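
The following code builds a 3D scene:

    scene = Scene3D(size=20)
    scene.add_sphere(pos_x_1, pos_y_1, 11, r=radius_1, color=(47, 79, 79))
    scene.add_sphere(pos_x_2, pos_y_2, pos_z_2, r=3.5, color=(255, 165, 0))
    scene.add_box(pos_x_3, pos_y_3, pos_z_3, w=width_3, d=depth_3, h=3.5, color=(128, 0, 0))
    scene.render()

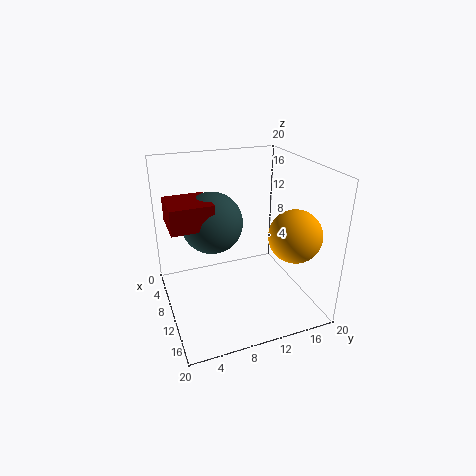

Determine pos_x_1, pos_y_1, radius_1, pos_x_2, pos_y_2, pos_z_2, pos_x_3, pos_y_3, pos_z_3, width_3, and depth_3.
pos_x_1 = 6, pos_y_1 = 7.5, radius_1 = 4.5, pos_x_2 = 15, pos_y_2 = 16, pos_z_2 = 11.5, pos_x_3 = 3.5, pos_y_3 = 1, pos_z_3 = 11.5, width_3 = 6, depth_3 = 6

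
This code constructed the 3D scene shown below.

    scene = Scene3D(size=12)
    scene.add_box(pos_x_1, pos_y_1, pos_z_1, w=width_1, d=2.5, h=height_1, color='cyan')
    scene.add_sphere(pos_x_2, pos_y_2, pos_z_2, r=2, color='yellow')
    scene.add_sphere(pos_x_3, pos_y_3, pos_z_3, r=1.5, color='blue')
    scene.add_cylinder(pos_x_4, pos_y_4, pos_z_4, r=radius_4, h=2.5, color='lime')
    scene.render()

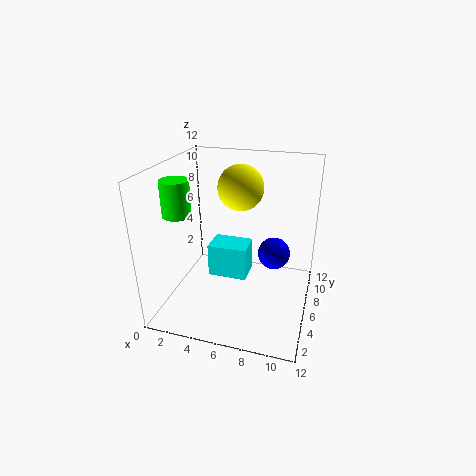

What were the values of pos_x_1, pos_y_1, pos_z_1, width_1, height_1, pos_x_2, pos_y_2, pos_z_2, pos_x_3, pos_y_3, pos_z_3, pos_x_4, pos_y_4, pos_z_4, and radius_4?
pos_x_1 = 3; pos_y_1 = 6.5; pos_z_1 = 1.5; width_1 = 3.5; height_1 = 3; pos_x_2 = 5.5; pos_y_2 = 8.5; pos_z_2 = 9.5; pos_x_3 = 8.5; pos_y_3 = 9.5; pos_z_3 = 3; pos_x_4 = 3; pos_y_4 = 1.5; pos_z_4 = 9.5; radius_4 = 1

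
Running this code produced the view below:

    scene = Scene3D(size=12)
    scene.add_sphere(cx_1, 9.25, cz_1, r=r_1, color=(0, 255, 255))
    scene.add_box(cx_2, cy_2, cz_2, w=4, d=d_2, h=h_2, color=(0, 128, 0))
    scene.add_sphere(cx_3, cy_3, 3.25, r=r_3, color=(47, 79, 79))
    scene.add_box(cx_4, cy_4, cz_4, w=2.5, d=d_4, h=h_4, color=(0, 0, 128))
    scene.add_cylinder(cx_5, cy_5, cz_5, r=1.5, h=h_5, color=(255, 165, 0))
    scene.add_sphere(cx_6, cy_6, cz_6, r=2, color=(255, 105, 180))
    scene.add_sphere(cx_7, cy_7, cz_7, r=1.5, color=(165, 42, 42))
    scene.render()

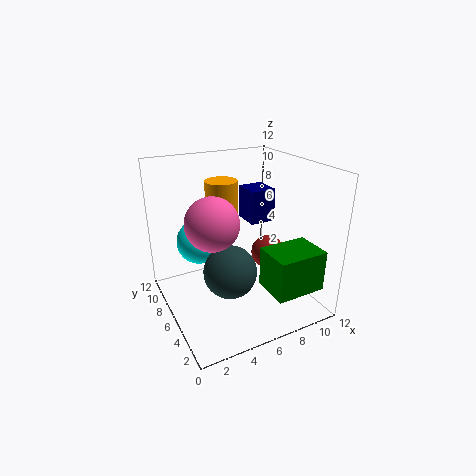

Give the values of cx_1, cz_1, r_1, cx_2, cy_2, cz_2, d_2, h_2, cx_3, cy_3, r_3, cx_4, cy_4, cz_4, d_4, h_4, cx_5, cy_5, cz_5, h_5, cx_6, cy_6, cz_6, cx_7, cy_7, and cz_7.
cx_1 = 3.75; cz_1 = 4.75; r_1 = 2; cx_2 = 6.5; cy_2 = 0.25; cz_2 = 3; d_2 = 3; h_2 = 3.25; cx_3 = 5; cy_3 = 5.5; r_3 = 2.25; cx_4 = 9.25; cy_4 = 9.25; cz_4 = 5.25; d_4 = 2.75; h_4 = 3.25; cx_5 = 6.5; cy_5 = 10.25; cz_5 = 6.75; h_5 = 3; cx_6 = 3; cy_6 = 4.25; cz_6 = 8.5; cx_7 = 9.5; cy_7 = 6.75; cz_7 = 3.5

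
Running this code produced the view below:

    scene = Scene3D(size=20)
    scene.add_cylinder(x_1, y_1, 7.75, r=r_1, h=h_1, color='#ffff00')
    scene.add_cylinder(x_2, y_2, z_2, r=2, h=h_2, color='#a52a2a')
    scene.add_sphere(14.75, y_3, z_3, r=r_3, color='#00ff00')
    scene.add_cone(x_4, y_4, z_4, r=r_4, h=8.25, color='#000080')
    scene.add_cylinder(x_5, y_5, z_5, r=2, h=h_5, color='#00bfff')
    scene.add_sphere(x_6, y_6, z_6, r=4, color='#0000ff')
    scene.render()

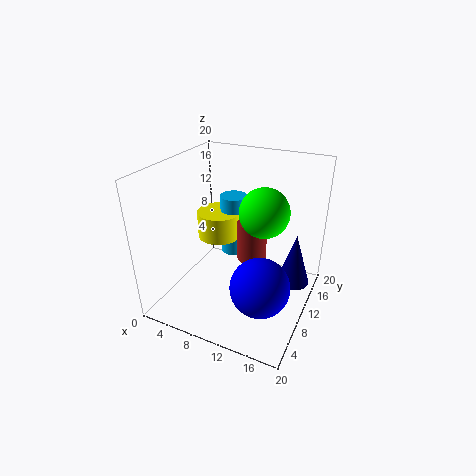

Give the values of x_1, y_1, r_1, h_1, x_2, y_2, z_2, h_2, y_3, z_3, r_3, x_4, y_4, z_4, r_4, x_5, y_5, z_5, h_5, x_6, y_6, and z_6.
x_1 = 5.25; y_1 = 13.25; r_1 = 3.25; h_1 = 4; x_2 = 12; y_2 = 10.25; z_2 = 7.25; h_2 = 5.5; y_3 = 7.25; z_3 = 16; r_3 = 3; x_4 = 16.75; y_4 = 16.25; z_4 = 0.5; r_4 = 2.5; x_5 = 7; y_5 = 14.75; z_5 = 4.75; h_5 = 9.25; x_6 = 14.75; y_6 = 6.75; z_6 = 5.25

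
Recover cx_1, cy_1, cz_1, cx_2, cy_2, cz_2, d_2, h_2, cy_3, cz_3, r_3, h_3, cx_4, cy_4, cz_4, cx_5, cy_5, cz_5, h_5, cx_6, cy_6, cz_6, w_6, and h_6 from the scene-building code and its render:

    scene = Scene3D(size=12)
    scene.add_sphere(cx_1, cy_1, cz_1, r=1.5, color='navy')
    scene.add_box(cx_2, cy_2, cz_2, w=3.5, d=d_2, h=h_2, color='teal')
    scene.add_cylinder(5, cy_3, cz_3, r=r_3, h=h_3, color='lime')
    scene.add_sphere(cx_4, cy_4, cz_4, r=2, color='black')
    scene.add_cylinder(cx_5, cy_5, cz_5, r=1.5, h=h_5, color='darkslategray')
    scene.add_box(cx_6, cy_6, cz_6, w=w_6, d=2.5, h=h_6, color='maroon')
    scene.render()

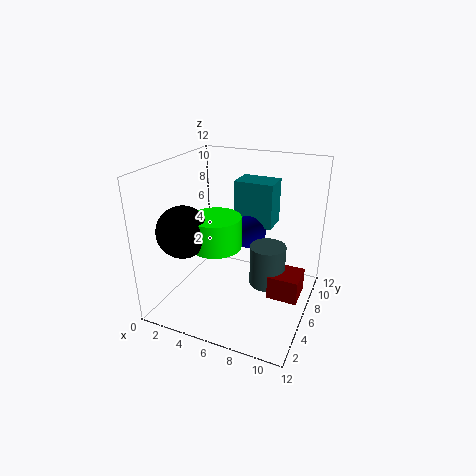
cx_1 = 6
cy_1 = 8.5
cz_1 = 5.5
cx_2 = 4.5
cy_2 = 8.5
cz_2 = 6
d_2 = 2.5
h_2 = 4
cy_3 = 4
cz_3 = 6
r_3 = 2
h_3 = 2.5
cx_4 = 3
cy_4 = 2.5
cz_4 = 7.5
cx_5 = 8.5
cy_5 = 6.5
cz_5 = 2
h_5 = 3.5
cx_6 = 9
cy_6 = 5
cz_6 = 1.5
w_6 = 2.5
h_6 = 2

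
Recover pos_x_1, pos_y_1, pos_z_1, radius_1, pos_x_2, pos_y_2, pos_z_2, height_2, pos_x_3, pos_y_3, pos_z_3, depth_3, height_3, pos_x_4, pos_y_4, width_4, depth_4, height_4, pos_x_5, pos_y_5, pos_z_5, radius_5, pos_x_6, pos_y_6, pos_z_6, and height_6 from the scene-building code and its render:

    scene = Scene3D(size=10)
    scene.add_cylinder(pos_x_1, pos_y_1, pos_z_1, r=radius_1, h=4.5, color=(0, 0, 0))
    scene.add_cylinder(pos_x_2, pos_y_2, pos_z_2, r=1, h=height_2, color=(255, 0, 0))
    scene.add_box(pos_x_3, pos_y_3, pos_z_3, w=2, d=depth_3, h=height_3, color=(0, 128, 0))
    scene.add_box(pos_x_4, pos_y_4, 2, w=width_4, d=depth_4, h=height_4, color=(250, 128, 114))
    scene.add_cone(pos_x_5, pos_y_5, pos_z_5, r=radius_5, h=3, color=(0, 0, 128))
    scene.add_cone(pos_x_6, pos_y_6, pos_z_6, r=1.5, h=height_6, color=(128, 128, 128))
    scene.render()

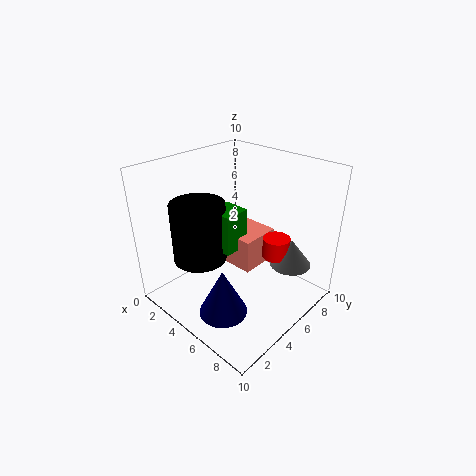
pos_x_1 = 2, pos_y_1 = 4, pos_z_1 = 2.5, radius_1 = 2, pos_x_2 = 6.5, pos_y_2 = 7.5, pos_z_2 = 3, height_2 = 1.5, pos_x_3 = 2.5, pos_y_3 = 4.5, pos_z_3 = 3.5, depth_3 = 2, height_3 = 3, pos_x_4 = 2, pos_y_4 = 5.5, width_4 = 3.5, depth_4 = 3, height_4 = 2.5, pos_x_5 = 7, pos_y_5 = 1.5, pos_z_5 = 2, radius_5 = 1.5, pos_x_6 = 7.5, pos_y_6 = 8, pos_z_6 = 2.5, height_6 = 2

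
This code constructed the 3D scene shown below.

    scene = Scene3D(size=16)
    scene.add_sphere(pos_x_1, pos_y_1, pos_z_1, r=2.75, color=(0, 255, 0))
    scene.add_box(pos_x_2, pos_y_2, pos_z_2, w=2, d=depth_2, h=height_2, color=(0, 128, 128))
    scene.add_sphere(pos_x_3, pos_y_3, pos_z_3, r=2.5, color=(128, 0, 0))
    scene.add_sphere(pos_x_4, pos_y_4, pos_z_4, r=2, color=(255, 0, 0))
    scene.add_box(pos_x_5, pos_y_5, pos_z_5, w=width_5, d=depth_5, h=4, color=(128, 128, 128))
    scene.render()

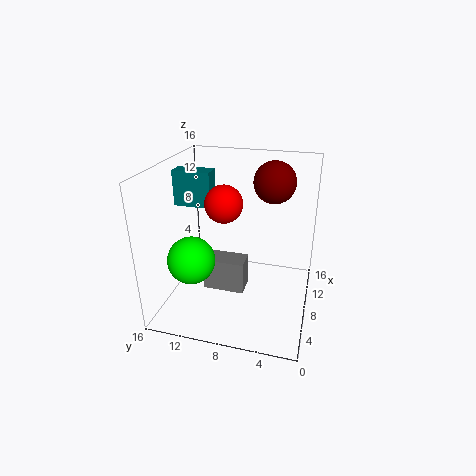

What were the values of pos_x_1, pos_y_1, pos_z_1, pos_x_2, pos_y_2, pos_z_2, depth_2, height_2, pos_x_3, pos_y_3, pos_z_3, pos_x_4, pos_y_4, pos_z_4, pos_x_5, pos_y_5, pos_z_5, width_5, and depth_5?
pos_x_1 = 6.75
pos_y_1 = 13.25
pos_z_1 = 5
pos_x_2 = 8.25
pos_y_2 = 11.25
pos_z_2 = 11
depth_2 = 4.25
height_2 = 4
pos_x_3 = 13.25
pos_y_3 = 5
pos_z_3 = 13
pos_x_4 = 7
pos_y_4 = 9.25
pos_z_4 = 12.25
pos_x_5 = 8.25
pos_y_5 = 7.5
pos_z_5 = 0.25
width_5 = 2.75
depth_5 = 5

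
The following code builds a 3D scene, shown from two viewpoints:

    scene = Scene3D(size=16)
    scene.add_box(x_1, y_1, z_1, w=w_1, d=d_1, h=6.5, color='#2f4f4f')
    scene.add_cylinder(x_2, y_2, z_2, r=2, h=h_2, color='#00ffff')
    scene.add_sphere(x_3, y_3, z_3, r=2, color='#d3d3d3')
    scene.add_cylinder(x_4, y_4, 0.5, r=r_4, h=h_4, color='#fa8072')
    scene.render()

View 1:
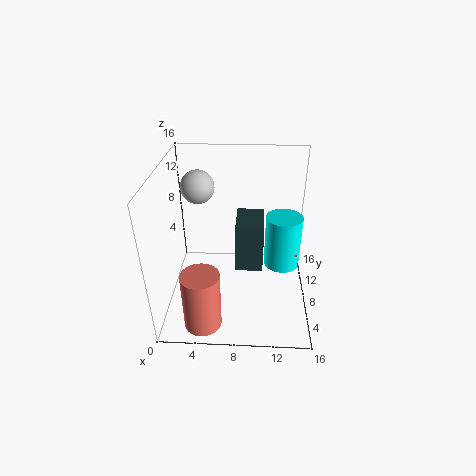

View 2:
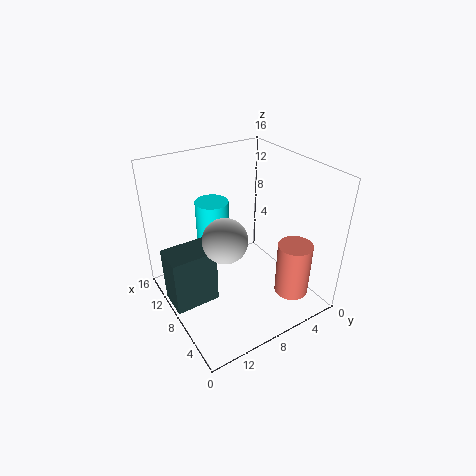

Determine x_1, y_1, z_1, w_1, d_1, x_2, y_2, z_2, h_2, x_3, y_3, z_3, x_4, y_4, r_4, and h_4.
x_1 = 7.5
y_1 = 11
z_1 = 1
w_1 = 3.5
d_1 = 5
x_2 = 13
y_2 = 8.5
z_2 = 4.5
h_2 = 6
x_3 = 3
y_3 = 12.5
z_3 = 12
x_4 = 4.5
y_4 = 2.5
r_4 = 2
h_4 = 6.5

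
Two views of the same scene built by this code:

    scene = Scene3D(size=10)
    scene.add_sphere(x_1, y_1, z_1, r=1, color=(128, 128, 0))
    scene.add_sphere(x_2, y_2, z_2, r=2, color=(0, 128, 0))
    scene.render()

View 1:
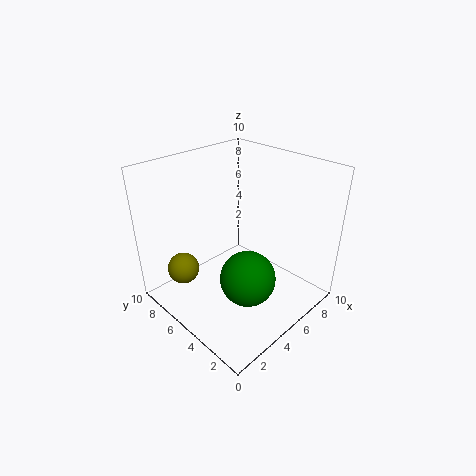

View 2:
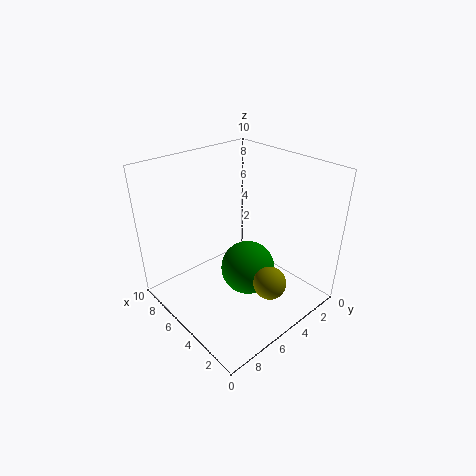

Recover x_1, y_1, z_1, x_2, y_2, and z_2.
x_1 = 1; y_1 = 6; z_1 = 4; x_2 = 5; y_2 = 4; z_2 = 2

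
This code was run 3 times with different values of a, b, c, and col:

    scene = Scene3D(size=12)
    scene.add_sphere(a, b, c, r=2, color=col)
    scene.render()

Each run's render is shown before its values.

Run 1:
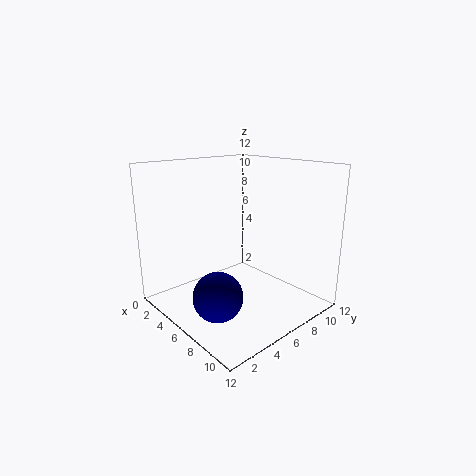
a = 7
b = 3
c = 2
col = 'navy'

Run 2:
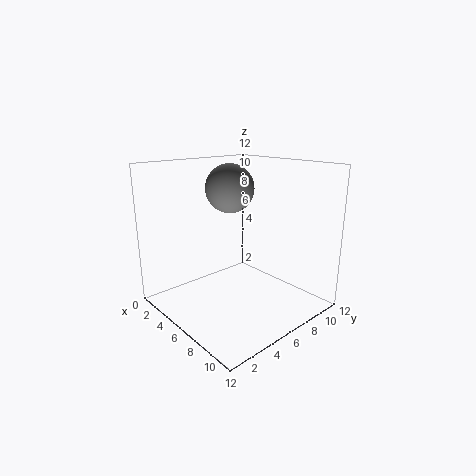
a = 5
b = 6
c = 10
col = 'gray'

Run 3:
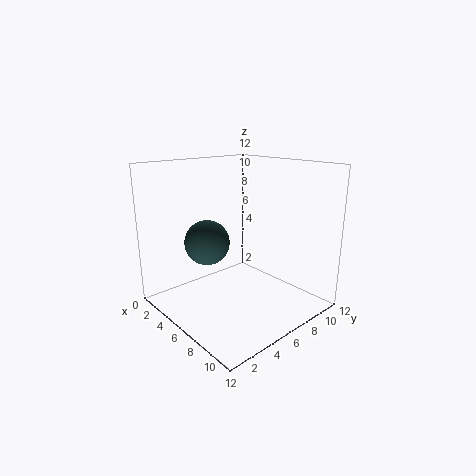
a = 3
b = 5
c = 5
col = 'darkslategray'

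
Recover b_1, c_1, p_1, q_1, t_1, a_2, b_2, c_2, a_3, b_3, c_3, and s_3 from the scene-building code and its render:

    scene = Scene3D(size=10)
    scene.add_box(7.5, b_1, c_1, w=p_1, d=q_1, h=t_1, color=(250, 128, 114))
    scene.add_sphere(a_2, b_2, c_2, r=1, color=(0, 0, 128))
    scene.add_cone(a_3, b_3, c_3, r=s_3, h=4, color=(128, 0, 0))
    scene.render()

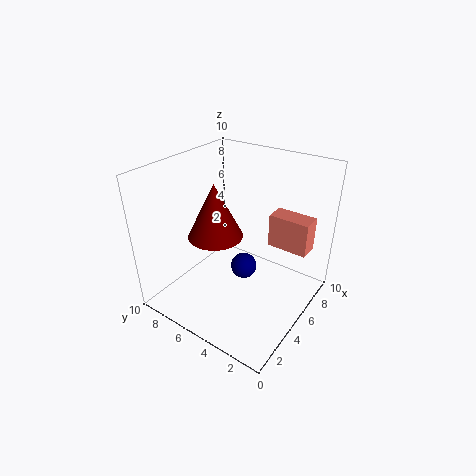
b_1 = 1
c_1 = 3.5
p_1 = 1.5
q_1 = 3
t_1 = 2.5
a_2 = 6.5
b_2 = 5.5
c_2 = 1.5
a_3 = 5
b_3 = 7
c_3 = 4.5
s_3 = 2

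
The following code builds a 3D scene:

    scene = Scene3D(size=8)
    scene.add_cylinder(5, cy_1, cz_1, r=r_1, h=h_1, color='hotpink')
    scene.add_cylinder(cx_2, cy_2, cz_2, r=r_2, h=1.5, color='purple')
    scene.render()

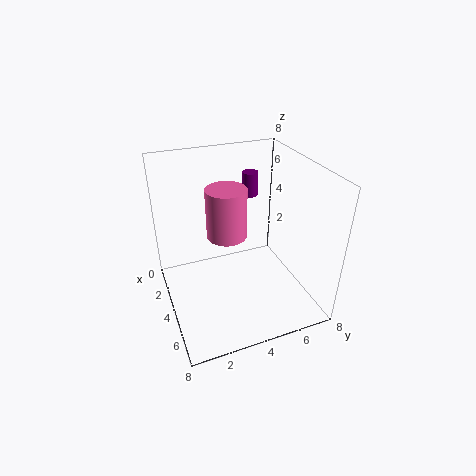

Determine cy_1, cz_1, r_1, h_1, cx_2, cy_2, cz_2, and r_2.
cy_1 = 3; cz_1 = 5; r_1 = 1; h_1 = 2.5; cx_2 = 1; cy_2 = 6; cz_2 = 5; r_2 = 0.5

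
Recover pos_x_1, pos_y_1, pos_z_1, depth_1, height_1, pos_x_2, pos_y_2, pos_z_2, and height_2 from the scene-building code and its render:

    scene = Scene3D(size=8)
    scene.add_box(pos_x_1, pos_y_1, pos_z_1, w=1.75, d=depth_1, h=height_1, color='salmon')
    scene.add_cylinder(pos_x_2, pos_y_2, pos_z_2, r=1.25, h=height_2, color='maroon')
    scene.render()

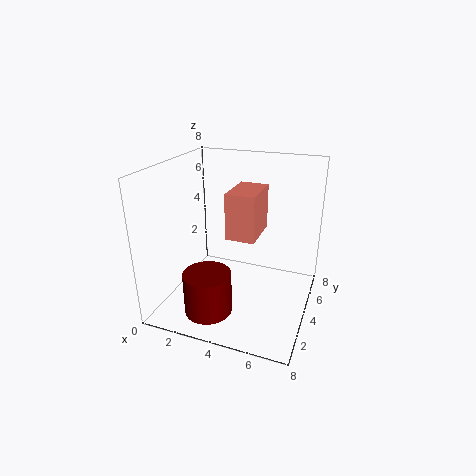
pos_x_1 = 3; pos_y_1 = 4.5; pos_z_1 = 3.5; depth_1 = 2.75; height_1 = 2.75; pos_x_2 = 3.25; pos_y_2 = 1.5; pos_z_2 = 0.75; height_2 = 2.25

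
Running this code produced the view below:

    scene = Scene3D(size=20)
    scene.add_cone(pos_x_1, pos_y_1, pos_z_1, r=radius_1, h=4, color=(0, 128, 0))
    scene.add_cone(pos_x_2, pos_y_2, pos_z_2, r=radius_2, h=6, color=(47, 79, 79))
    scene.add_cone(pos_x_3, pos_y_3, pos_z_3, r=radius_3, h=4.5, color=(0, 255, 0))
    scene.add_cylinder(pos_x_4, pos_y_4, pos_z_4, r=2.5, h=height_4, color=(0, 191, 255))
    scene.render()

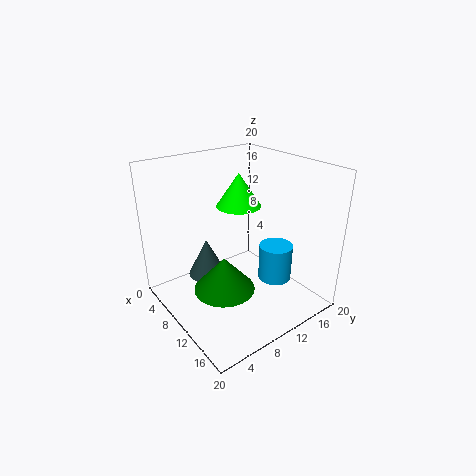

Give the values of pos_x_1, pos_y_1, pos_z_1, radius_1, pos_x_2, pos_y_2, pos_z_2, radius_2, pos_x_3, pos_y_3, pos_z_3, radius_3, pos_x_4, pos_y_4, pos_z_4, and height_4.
pos_x_1 = 16; pos_y_1 = 3.5; pos_z_1 = 8; radius_1 = 3.5; pos_x_2 = 3; pos_y_2 = 9; pos_z_2 = 1; radius_2 = 3; pos_x_3 = 9.5; pos_y_3 = 10.5; pos_z_3 = 14.5; radius_3 = 3; pos_x_4 = 11.5; pos_y_4 = 16; pos_z_4 = 2; height_4 = 5.5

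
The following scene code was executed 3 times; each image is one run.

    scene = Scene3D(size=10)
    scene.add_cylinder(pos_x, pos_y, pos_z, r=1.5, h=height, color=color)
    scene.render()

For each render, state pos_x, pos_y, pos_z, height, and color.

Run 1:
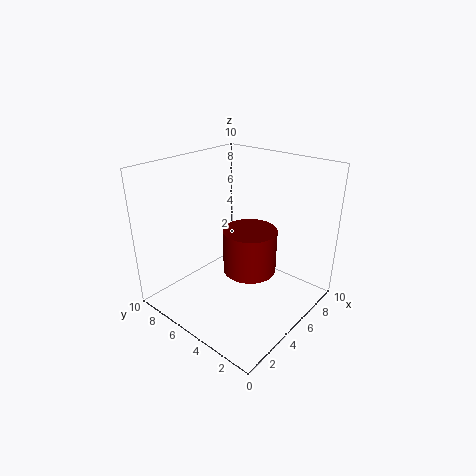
pos_x = 2.5; pos_y = 2; pos_z = 5; height = 2.5; color = 'maroon'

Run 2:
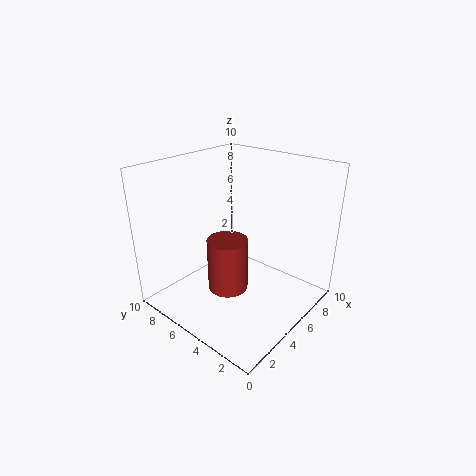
pos_x = 5; pos_y = 6; pos_z = 0.5; height = 4; color = 'brown'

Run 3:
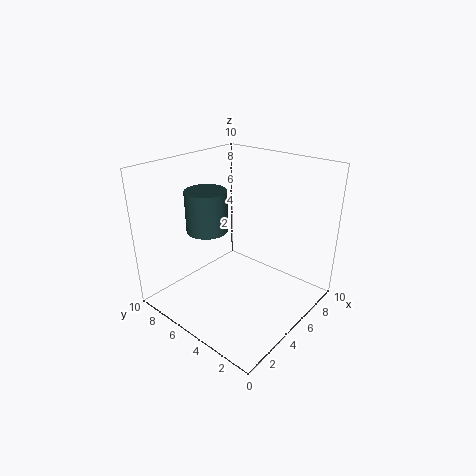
pos_x = 4.5; pos_y = 7.5; pos_z = 5; height = 3; color = 'darkslategray'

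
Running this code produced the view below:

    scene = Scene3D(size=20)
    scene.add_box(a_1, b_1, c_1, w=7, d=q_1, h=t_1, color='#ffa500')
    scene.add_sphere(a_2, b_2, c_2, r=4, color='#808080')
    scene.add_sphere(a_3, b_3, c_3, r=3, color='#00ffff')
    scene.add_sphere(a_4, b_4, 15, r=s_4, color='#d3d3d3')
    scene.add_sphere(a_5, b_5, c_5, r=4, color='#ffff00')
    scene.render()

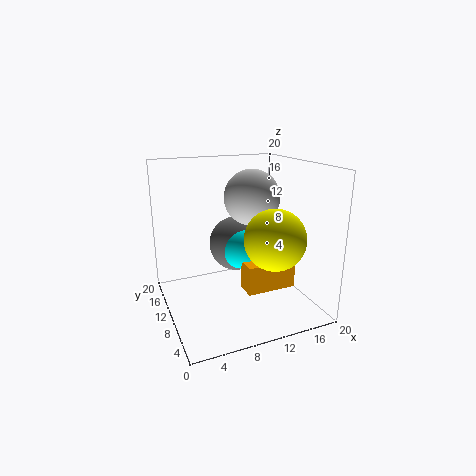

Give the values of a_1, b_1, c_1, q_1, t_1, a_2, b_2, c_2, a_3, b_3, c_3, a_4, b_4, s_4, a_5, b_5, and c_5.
a_1 = 10; b_1 = 6; c_1 = 3; q_1 = 3; t_1 = 4; a_2 = 11; b_2 = 13; c_2 = 8; a_3 = 11; b_3 = 11; c_3 = 8; a_4 = 13; b_4 = 12; s_4 = 4; a_5 = 13; b_5 = 5; c_5 = 11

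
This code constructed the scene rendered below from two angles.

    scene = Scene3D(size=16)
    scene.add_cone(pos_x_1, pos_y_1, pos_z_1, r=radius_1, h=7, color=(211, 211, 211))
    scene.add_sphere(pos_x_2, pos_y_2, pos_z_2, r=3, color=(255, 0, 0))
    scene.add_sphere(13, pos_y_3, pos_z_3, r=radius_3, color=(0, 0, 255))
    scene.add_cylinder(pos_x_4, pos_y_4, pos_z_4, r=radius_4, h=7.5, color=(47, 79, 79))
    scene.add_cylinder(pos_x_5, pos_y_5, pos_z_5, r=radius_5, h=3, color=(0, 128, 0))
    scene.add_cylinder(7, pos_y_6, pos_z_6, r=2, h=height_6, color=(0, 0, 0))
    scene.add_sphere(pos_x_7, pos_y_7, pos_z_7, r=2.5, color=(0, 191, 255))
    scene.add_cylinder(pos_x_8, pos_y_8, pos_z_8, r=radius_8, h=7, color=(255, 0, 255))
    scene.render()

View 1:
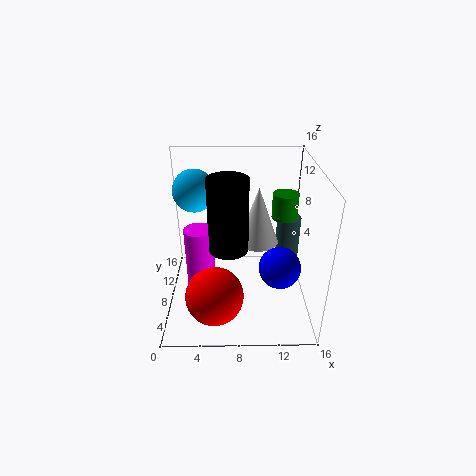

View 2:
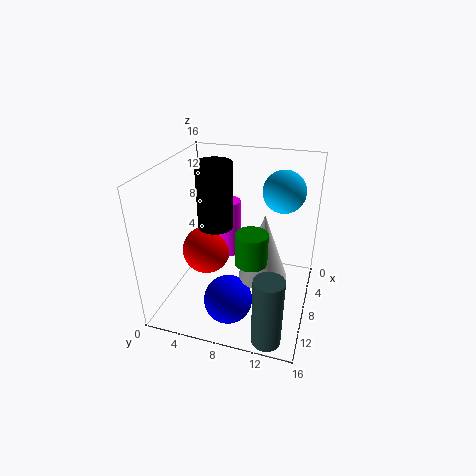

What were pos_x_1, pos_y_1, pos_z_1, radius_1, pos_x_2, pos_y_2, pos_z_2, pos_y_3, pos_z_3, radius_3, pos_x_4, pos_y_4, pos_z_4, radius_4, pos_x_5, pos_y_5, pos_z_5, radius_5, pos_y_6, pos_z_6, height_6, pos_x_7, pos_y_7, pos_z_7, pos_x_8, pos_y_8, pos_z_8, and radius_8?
pos_x_1 = 10.5, pos_y_1 = 11.5, pos_z_1 = 5.5, radius_1 = 2.5, pos_x_2 = 5.5, pos_y_2 = 3, pos_z_2 = 4, pos_y_3 = 8.5, pos_z_3 = 3.5, radius_3 = 2.5, pos_x_4 = 14.5, pos_y_4 = 13, pos_z_4 = 0.5, radius_4 = 1.5, pos_x_5 = 13.5, pos_y_5 = 11, pos_z_5 = 9, radius_5 = 1.5, pos_y_6 = 5, pos_z_6 = 8.5, height_6 = 7.5, pos_x_7 = 3, pos_y_7 = 12, pos_z_7 = 12, pos_x_8 = 4, pos_y_8 = 5.5, pos_z_8 = 3.5, radius_8 = 1.5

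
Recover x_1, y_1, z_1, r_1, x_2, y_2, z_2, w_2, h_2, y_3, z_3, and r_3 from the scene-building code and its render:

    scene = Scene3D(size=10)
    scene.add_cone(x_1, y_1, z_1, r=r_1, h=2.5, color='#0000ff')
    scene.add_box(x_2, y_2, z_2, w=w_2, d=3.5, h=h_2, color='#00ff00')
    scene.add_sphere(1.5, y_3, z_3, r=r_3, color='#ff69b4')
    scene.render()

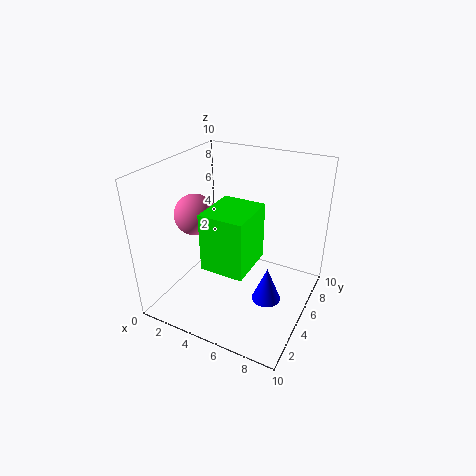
x_1 = 7.5; y_1 = 4.5; z_1 = 1; r_1 = 1; x_2 = 3.5; y_2 = 2.5; z_2 = 3.5; w_2 = 3; h_2 = 4; y_3 = 5; z_3 = 6; r_3 = 1.5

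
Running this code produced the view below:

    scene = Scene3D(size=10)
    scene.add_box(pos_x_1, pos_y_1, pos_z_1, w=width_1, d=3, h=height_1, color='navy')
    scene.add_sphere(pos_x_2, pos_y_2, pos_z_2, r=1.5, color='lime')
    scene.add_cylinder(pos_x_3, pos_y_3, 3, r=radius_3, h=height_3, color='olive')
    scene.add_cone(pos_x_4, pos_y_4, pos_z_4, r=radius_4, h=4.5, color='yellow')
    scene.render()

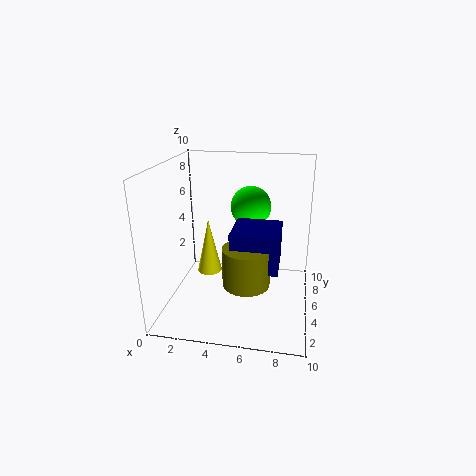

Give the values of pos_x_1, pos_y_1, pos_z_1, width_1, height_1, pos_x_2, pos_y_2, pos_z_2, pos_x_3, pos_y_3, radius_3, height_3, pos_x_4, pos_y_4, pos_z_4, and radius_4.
pos_x_1 = 5, pos_y_1 = 2, pos_z_1 = 4, width_1 = 3, height_1 = 2.5, pos_x_2 = 5.5, pos_y_2 = 7.5, pos_z_2 = 6.5, pos_x_3 = 6, pos_y_3 = 2.5, radius_3 = 1.5, height_3 = 2.5, pos_x_4 = 2, pos_y_4 = 8, pos_z_4 = 0.5, radius_4 = 1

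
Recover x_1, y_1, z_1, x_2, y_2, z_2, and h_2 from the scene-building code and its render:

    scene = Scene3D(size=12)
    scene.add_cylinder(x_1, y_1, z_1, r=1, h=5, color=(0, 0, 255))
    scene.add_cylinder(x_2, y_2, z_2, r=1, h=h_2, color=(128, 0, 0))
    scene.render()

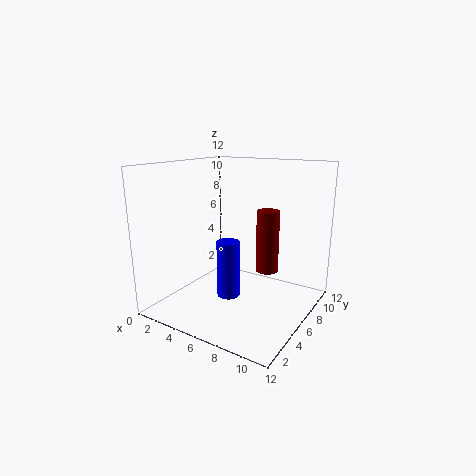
x_1 = 5
y_1 = 6
z_1 = 0.5
x_2 = 7.5
y_2 = 8.5
z_2 = 2.5
h_2 = 5.5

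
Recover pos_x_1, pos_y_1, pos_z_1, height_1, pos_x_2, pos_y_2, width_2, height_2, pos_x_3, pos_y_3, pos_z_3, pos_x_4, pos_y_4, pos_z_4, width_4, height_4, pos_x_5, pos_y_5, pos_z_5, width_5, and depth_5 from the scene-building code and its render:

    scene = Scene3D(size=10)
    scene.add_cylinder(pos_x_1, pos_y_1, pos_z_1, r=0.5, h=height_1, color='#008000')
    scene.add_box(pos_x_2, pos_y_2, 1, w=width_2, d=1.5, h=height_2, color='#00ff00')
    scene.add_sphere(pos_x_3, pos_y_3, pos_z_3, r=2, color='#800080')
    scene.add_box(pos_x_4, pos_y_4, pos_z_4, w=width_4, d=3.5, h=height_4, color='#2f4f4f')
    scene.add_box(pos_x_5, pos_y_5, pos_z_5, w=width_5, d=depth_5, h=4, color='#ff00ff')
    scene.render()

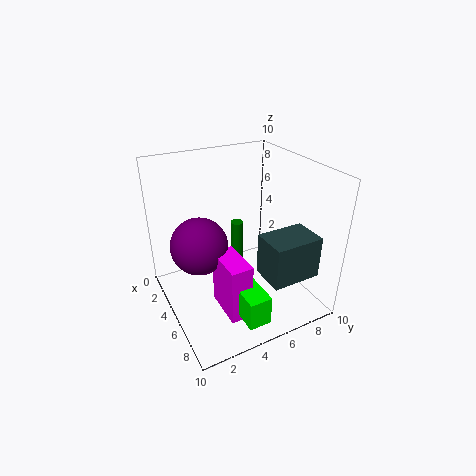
pos_x_1 = 2, pos_y_1 = 6.5, pos_z_1 = 0.5, height_1 = 4, pos_x_2 = 7, pos_y_2 = 3.5, width_2 = 2.5, height_2 = 2, pos_x_3 = 4, pos_y_3 = 2.5, pos_z_3 = 4.5, pos_x_4 = 6, pos_y_4 = 6, pos_z_4 = 2.5, width_4 = 2.5, height_4 = 3, pos_x_5 = 5, pos_y_5 = 3, pos_z_5 = 0.5, width_5 = 3, depth_5 = 1.5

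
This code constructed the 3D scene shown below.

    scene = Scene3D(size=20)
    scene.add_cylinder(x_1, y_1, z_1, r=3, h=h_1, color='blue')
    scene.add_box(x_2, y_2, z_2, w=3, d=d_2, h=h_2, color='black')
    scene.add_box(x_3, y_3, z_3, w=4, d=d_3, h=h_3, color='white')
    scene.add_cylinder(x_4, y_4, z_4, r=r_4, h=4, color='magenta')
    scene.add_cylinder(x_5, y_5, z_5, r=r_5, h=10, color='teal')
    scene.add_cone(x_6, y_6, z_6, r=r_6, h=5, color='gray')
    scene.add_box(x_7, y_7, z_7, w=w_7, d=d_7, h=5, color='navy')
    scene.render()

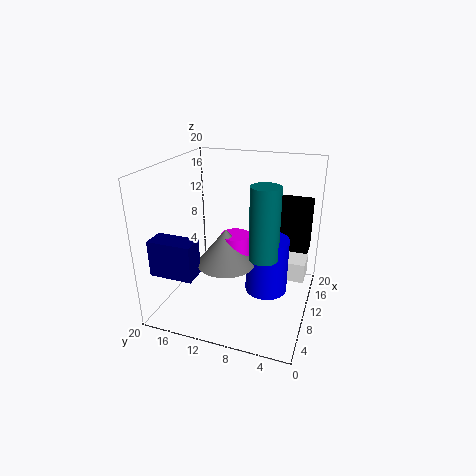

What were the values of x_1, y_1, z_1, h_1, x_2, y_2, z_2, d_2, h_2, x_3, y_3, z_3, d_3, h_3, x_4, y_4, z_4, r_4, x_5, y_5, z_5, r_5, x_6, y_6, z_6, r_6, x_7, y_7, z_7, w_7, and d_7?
x_1 = 11; y_1 = 6; z_1 = 2; h_1 = 8; x_2 = 16; y_2 = 1; z_2 = 6; d_2 = 5; h_2 = 8; x_3 = 14; y_3 = 1; z_3 = 2; d_3 = 6; h_3 = 3; x_4 = 9; y_4 = 10; z_4 = 7; r_4 = 2; x_5 = 9; y_5 = 6; z_5 = 8; r_5 = 2; x_6 = 8; y_6 = 11; z_6 = 7; r_6 = 4; x_7 = 3; y_7 = 14; z_7 = 6; w_7 = 3; d_7 = 6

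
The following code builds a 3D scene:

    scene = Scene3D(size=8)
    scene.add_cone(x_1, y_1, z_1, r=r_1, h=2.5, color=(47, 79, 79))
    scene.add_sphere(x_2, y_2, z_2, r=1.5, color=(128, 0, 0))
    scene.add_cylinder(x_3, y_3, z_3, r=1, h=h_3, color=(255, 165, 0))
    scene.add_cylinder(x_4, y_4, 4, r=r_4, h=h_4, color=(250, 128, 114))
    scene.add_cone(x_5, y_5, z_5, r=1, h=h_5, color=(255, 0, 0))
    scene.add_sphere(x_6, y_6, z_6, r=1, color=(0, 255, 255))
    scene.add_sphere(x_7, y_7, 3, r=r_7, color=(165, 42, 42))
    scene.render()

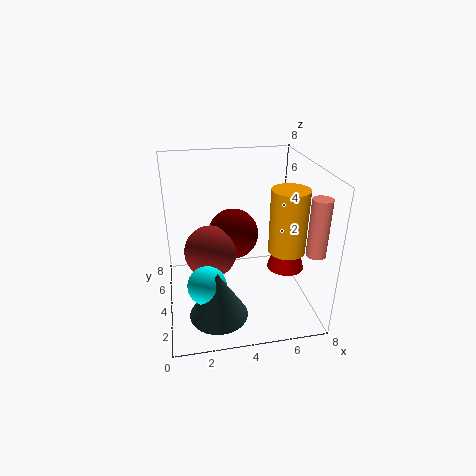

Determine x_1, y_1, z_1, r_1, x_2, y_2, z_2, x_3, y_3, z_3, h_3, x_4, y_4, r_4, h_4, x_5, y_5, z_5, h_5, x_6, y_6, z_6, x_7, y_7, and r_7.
x_1 = 2.5; y_1 = 1.5; z_1 = 1; r_1 = 1.5; x_2 = 4; y_2 = 5.5; z_2 = 3.5; x_3 = 6.5; y_3 = 3; z_3 = 3.5; h_3 = 3.5; x_4 = 7.5; y_4 = 1.5; r_4 = 0.5; h_4 = 3; x_5 = 6.5; y_5 = 3; z_5 = 2.5; h_5 = 3.5; x_6 = 2; y_6 = 2; z_6 = 2.5; x_7 = 2.5; y_7 = 4.5; r_7 = 1.5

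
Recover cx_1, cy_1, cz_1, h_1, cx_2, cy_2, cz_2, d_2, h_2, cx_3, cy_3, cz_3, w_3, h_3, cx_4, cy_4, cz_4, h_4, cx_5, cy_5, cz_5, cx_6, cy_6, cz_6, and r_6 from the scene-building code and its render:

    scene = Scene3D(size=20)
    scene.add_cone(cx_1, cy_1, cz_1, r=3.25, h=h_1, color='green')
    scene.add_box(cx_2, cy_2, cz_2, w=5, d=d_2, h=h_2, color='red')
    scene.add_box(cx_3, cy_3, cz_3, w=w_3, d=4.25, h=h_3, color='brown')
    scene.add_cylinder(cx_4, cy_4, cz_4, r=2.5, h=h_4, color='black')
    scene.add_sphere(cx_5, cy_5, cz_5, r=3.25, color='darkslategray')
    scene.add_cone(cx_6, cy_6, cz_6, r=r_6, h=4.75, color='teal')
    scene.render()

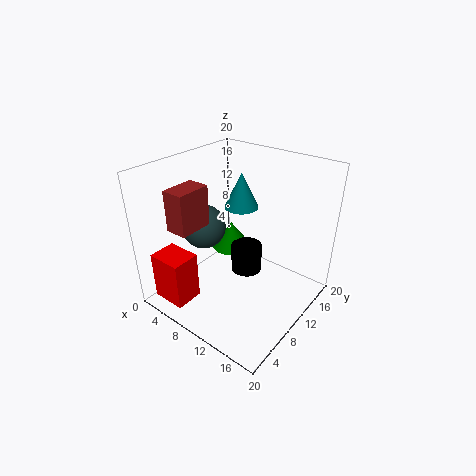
cx_1 = 3.5
cy_1 = 16.5
cz_1 = 3
h_1 = 4.5
cx_2 = 1.25
cy_2 = 1.5
cz_2 = 1
d_2 = 4
h_2 = 7
cx_3 = 6.75
cy_3 = 0.75
cz_3 = 14.25
w_3 = 2.75
h_3 = 5
cx_4 = 7.5
cy_4 = 15.5
cz_4 = 0.5
h_4 = 4.5
cx_5 = 3.75
cy_5 = 9.75
cz_5 = 9.75
cx_6 = 10
cy_6 = 10.75
cz_6 = 14.5
r_6 = 2.25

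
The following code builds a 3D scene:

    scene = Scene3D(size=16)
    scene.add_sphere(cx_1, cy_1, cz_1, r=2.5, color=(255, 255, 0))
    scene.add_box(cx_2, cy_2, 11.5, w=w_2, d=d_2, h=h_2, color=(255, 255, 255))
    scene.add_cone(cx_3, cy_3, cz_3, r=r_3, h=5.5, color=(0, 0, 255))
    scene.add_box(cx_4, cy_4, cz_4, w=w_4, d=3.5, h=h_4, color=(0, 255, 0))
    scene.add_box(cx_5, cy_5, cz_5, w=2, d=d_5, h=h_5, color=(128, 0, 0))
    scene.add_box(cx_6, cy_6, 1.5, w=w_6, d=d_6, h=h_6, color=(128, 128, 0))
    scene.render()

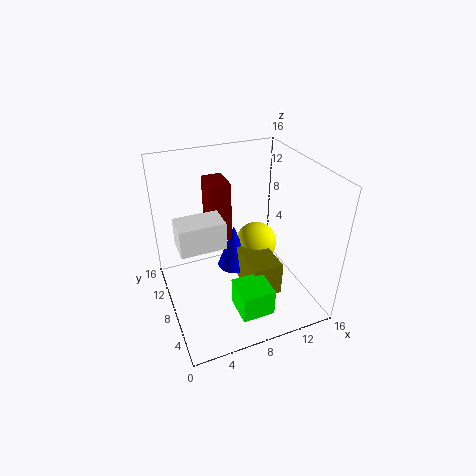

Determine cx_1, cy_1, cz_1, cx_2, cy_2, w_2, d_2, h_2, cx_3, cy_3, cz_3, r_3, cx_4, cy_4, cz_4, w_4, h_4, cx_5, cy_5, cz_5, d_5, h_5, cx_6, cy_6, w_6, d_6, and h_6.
cx_1 = 11.5, cy_1 = 10.5, cz_1 = 5, cx_2 = 0.5, cy_2 = 2, w_2 = 4, d_2 = 2.5, h_2 = 2.5, cx_3 = 8.5, cy_3 = 10.5, cz_3 = 2.5, r_3 = 2, cx_4 = 6, cy_4 = 1.5, cz_4 = 2, w_4 = 3.5, h_4 = 3, cx_5 = 4.5, cy_5 = 6, cz_5 = 9.5, d_5 = 3, h_5 = 6, cx_6 = 8.5, cy_6 = 4.5, w_6 = 3.5, d_6 = 5.5, h_6 = 4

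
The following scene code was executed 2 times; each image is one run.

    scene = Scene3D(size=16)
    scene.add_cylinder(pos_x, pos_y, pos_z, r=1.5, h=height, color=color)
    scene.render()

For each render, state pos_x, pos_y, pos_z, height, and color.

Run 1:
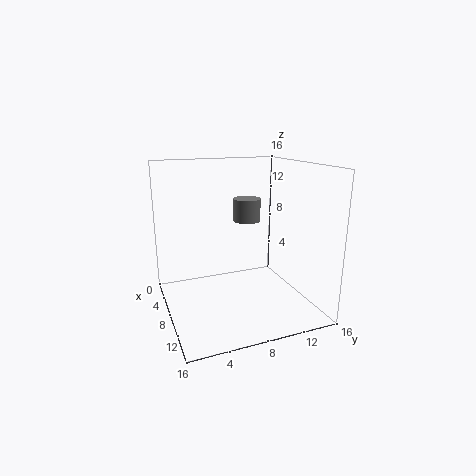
pos_x = 7.5; pos_y = 9.25; pos_z = 9.75; height = 2.5; color = 'gray'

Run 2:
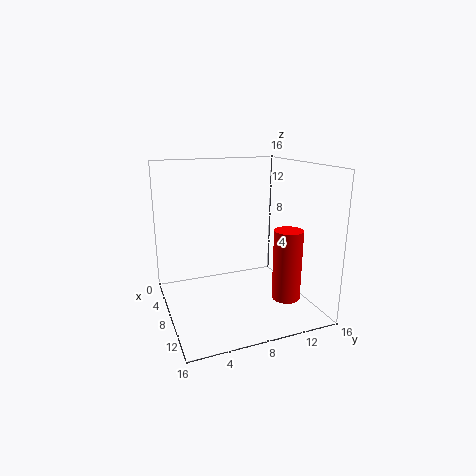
pos_x = 12.5; pos_y = 11.75; pos_z = 2.25; height = 7.5; color = 'red'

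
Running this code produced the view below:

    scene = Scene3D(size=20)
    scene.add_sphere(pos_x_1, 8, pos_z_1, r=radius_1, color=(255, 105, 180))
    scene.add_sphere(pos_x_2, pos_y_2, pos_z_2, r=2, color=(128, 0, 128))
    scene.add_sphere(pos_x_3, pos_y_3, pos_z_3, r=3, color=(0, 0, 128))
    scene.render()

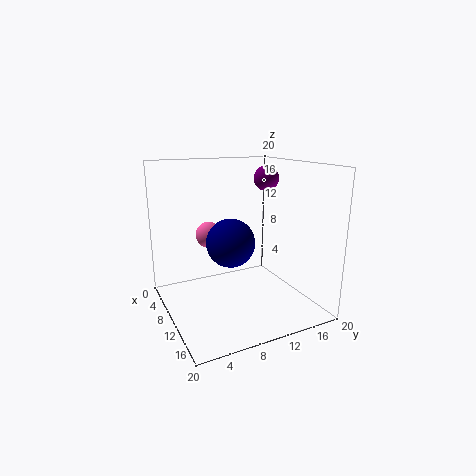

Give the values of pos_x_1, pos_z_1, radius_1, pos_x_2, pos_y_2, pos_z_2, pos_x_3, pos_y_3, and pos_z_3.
pos_x_1 = 4
pos_z_1 = 9
radius_1 = 2
pos_x_2 = 4
pos_y_2 = 18
pos_z_2 = 17
pos_x_3 = 14
pos_y_3 = 7
pos_z_3 = 11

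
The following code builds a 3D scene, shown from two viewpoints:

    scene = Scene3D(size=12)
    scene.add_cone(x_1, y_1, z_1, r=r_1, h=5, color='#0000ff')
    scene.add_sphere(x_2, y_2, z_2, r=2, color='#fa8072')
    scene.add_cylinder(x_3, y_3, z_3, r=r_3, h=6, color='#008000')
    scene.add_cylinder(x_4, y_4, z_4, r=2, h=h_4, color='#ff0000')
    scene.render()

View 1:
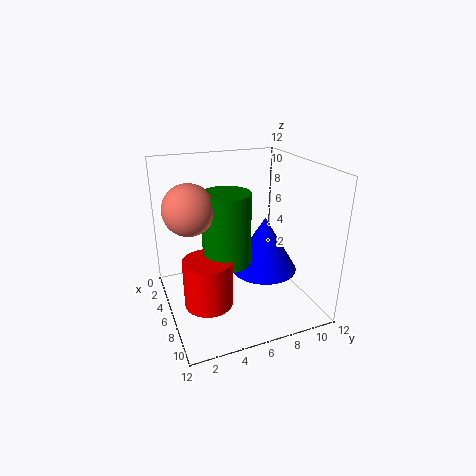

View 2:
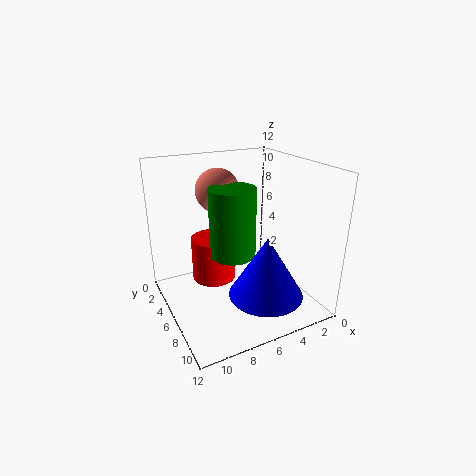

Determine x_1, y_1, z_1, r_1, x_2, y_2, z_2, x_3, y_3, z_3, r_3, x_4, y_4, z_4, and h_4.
x_1 = 5; y_1 = 9; z_1 = 2; r_1 = 3; x_2 = 6; y_2 = 2; z_2 = 9; x_3 = 6; y_3 = 5; z_3 = 4; r_3 = 2; x_4 = 7; y_4 = 3; z_4 = 1; h_4 = 4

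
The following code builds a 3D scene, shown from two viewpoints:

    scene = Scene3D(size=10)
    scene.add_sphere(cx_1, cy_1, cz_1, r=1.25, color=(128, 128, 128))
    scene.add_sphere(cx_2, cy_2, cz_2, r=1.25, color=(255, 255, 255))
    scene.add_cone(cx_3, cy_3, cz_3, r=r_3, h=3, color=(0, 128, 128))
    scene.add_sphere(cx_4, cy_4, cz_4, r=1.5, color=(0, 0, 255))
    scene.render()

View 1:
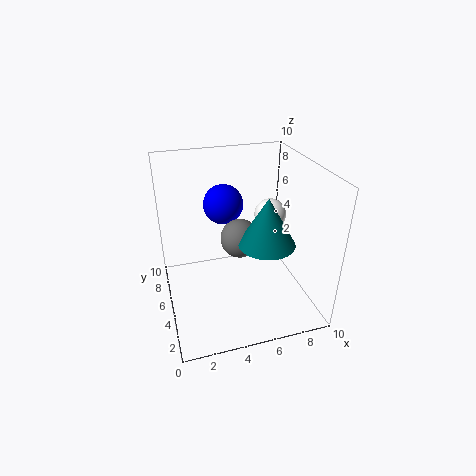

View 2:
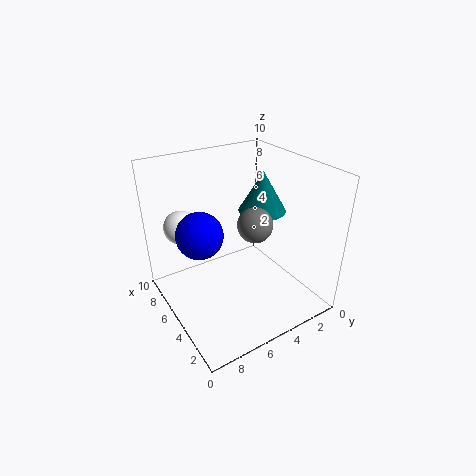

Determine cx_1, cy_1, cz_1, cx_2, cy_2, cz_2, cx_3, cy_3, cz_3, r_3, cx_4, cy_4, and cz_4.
cx_1 = 4.75, cy_1 = 3.75, cz_1 = 5.75, cx_2 = 8.5, cy_2 = 7.75, cz_2 = 5, cx_3 = 6, cy_3 = 2.25, cz_3 = 6, r_3 = 1.75, cx_4 = 4.75, cy_4 = 8, cz_4 = 6.25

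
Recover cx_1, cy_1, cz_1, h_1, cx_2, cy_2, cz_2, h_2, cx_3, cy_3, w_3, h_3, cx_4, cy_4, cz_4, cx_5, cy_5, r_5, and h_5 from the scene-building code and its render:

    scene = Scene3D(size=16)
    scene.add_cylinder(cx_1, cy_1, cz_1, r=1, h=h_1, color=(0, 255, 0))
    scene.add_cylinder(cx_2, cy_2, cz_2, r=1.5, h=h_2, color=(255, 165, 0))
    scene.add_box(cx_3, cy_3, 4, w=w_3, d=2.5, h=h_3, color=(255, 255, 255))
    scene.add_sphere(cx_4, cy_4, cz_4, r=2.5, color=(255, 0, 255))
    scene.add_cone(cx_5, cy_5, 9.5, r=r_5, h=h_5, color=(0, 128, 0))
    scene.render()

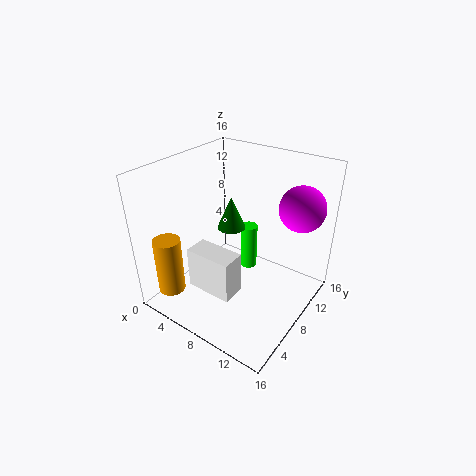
cx_1 = 7.5, cy_1 = 11, cz_1 = 2.5, h_1 = 5.5, cx_2 = 2.5, cy_2 = 2.5, cz_2 = 2, h_2 = 6.5, cx_3 = 5.5, cy_3 = 2.5, w_3 = 5, h_3 = 4.5, cx_4 = 13.5, cy_4 = 12, cz_4 = 11.5, cx_5 = 7.5, cy_5 = 7.5, r_5 = 1.5, h_5 = 3.5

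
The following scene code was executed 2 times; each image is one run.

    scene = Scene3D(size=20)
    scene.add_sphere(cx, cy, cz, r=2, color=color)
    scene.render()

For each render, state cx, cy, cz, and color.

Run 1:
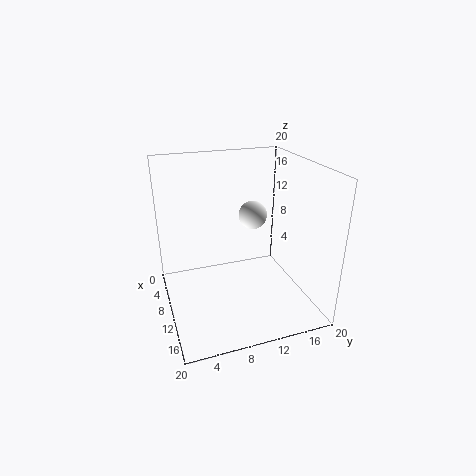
cx = 8.5
cy = 12.75
cz = 12.5
color = 'white'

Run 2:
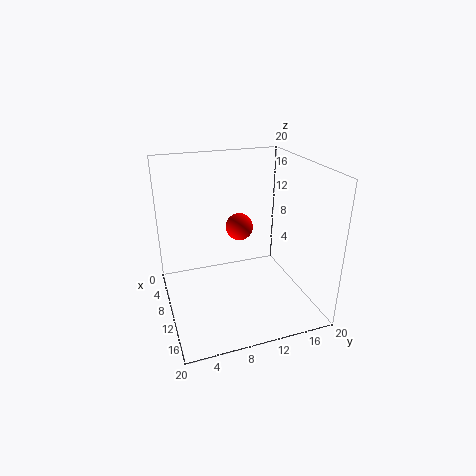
cx = 7
cy = 11.25
cz = 10.25
color = 'red'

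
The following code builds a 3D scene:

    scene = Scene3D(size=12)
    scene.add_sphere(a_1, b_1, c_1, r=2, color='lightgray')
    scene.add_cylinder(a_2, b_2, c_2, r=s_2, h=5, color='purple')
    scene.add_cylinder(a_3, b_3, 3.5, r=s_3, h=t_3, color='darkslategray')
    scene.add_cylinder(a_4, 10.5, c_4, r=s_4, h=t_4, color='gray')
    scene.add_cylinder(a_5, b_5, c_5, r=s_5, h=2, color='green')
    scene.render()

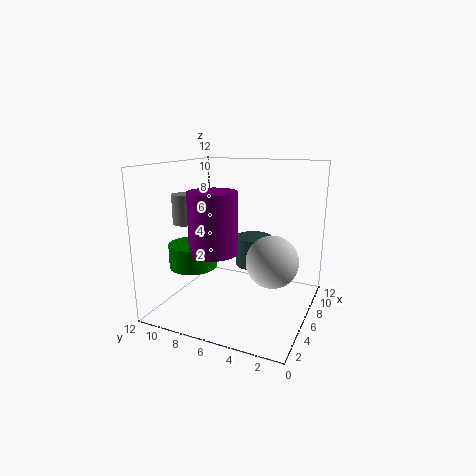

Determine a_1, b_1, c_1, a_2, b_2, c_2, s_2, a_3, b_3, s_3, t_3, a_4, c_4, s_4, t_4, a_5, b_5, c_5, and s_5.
a_1 = 4.5; b_1 = 2.5; c_1 = 5; a_2 = 4.5; b_2 = 7.5; c_2 = 5; s_2 = 2; a_3 = 7; b_3 = 5; s_3 = 1.5; t_3 = 2.5; a_4 = 5; c_4 = 7; s_4 = 1; t_4 = 2.5; a_5 = 4.5; b_5 = 9.5; c_5 = 3.5; s_5 = 2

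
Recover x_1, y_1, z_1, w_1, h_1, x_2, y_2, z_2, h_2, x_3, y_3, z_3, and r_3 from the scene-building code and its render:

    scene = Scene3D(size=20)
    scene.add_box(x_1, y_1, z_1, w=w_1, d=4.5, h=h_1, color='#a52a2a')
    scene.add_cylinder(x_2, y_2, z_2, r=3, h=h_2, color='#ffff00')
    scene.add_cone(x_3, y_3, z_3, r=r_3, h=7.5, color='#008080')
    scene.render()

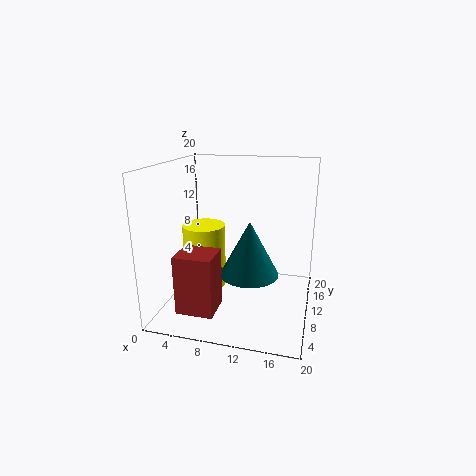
x_1 = 3.5
y_1 = 2.5
z_1 = 1.5
w_1 = 5
h_1 = 8
x_2 = 5
y_2 = 10
z_2 = 2.5
h_2 = 9
x_3 = 12
y_3 = 8.5
z_3 = 5.5
r_3 = 4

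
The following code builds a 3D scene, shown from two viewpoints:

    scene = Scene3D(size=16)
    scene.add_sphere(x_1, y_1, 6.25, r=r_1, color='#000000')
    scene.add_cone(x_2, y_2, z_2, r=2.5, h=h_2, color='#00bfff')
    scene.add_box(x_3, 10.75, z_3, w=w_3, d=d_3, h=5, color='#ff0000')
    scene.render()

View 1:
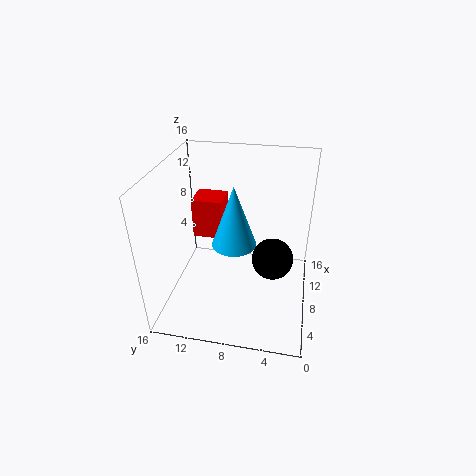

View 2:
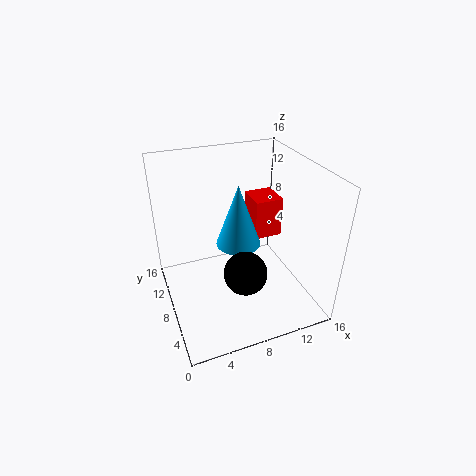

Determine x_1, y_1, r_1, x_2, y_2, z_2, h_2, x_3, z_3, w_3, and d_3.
x_1 = 7.25, y_1 = 4, r_1 = 2.25, x_2 = 8.25, y_2 = 8.5, z_2 = 7, h_2 = 7, x_3 = 11.5, z_3 = 5.25, w_3 = 3.5, d_3 = 3.75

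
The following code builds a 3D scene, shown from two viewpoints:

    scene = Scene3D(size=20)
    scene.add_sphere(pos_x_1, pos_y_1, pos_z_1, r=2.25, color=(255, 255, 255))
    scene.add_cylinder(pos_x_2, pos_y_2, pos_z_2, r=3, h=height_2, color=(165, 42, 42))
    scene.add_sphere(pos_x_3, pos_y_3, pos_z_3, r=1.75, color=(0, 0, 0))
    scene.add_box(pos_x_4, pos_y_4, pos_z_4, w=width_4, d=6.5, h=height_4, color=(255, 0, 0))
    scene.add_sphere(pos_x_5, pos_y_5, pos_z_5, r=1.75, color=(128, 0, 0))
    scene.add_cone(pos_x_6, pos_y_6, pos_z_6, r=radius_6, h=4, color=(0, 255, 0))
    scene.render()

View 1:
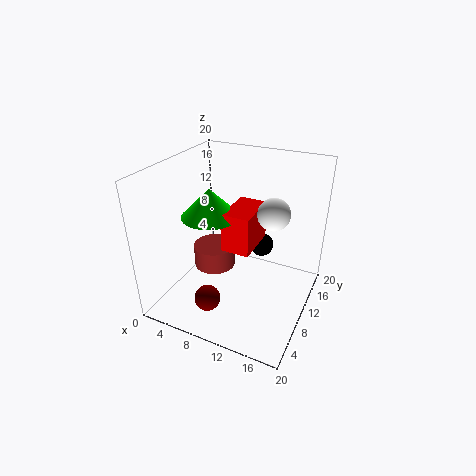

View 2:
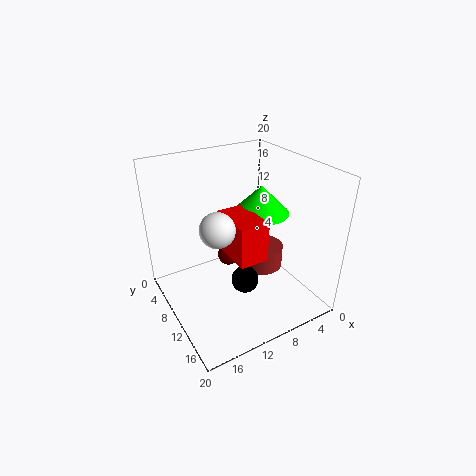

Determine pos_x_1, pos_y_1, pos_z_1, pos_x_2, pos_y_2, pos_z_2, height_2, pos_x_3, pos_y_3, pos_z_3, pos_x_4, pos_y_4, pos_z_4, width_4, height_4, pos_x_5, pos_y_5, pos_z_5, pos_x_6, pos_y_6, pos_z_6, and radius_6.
pos_x_1 = 14.25; pos_y_1 = 12.25; pos_z_1 = 13.5; pos_x_2 = 6; pos_y_2 = 10.25; pos_z_2 = 4.5; height_2 = 3.25; pos_x_3 = 11.75; pos_y_3 = 14.75; pos_z_3 = 6.75; pos_x_4 = 8.25; pos_y_4 = 8.25; pos_z_4 = 8.5; width_4 = 4; height_4 = 5.5; pos_x_5 = 8.25; pos_y_5 = 4; pos_z_5 = 3.25; pos_x_6 = 6; pos_y_6 = 9.5; pos_z_6 = 12.75; radius_6 = 4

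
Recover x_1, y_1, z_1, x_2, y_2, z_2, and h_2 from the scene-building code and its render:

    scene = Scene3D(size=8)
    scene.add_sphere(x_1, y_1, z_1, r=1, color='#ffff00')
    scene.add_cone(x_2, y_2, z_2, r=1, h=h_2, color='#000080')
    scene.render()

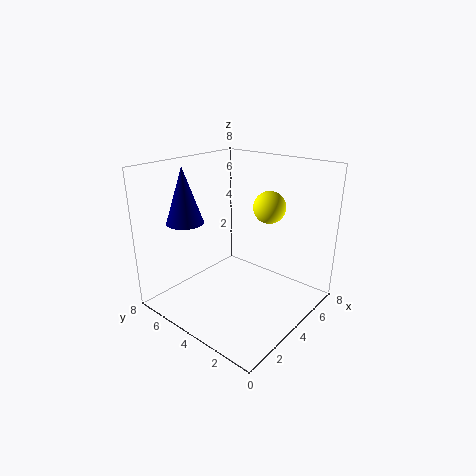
x_1 = 7
y_1 = 4
z_1 = 5
x_2 = 2
y_2 = 6
z_2 = 5
h_2 = 3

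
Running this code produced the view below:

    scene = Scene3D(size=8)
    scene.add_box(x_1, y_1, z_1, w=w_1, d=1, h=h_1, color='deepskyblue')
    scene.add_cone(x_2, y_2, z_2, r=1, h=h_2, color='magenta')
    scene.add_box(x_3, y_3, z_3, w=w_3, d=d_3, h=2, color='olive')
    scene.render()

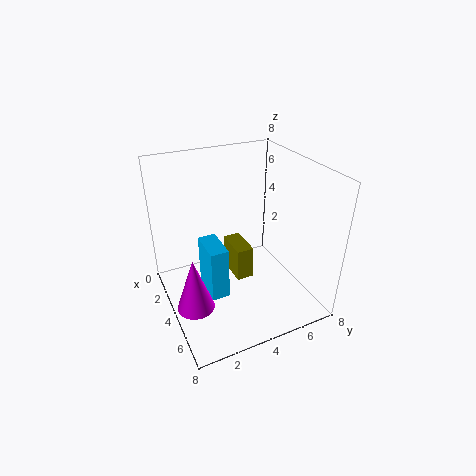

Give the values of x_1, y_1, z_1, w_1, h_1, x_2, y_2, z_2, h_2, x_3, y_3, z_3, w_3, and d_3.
x_1 = 3
y_1 = 2
z_1 = 1
w_1 = 2
h_1 = 3
x_2 = 5
y_2 = 1
z_2 = 1
h_2 = 3
x_3 = 2
y_3 = 4
z_3 = 1
w_3 = 2
d_3 = 1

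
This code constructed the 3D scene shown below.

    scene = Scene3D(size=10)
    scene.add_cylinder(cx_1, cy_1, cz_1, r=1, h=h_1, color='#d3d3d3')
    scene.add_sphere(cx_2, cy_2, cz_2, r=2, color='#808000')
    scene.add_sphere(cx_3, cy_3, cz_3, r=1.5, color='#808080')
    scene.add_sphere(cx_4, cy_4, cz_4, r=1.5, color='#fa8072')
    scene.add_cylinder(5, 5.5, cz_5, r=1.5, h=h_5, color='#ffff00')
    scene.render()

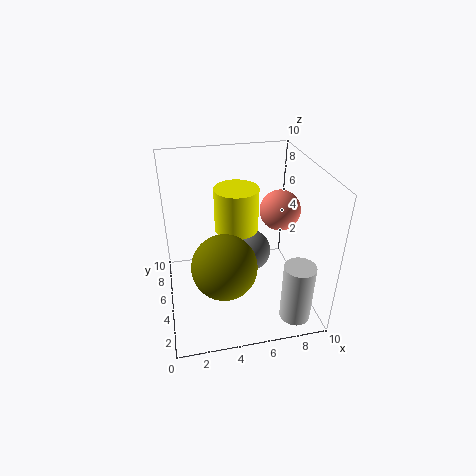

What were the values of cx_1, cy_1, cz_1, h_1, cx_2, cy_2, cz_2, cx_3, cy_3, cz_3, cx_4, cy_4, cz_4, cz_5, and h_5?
cx_1 = 8
cy_1 = 1
cz_1 = 1
h_1 = 4
cx_2 = 3.5
cy_2 = 2
cz_2 = 5
cx_3 = 6
cy_3 = 5.5
cz_3 = 3.5
cx_4 = 8.5
cy_4 = 6.5
cz_4 = 6
cz_5 = 5.5
h_5 = 3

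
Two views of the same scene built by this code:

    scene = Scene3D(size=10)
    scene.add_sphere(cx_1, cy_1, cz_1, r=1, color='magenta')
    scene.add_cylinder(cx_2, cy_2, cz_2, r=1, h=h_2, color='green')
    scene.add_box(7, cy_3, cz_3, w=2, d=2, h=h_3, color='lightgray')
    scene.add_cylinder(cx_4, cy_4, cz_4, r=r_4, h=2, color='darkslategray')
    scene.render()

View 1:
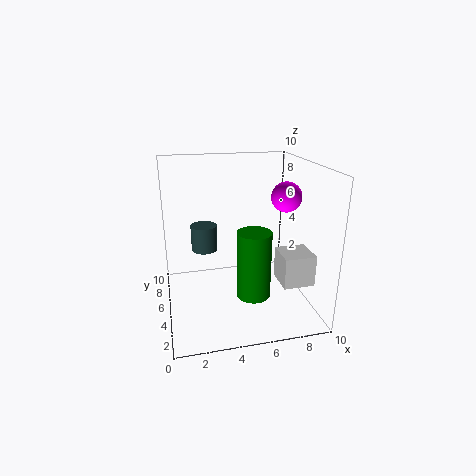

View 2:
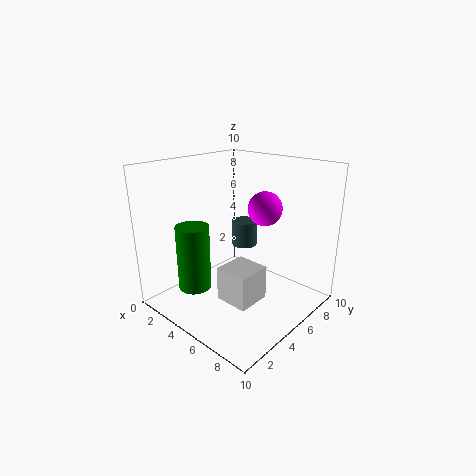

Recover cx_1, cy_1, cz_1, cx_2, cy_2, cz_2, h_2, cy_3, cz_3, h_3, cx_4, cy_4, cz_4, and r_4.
cx_1 = 8
cy_1 = 4
cz_1 = 8
cx_2 = 5
cy_2 = 1
cz_2 = 3
h_2 = 4
cy_3 = 1
cz_3 = 3
h_3 = 2
cx_4 = 3
cy_4 = 8
cz_4 = 3
r_4 = 1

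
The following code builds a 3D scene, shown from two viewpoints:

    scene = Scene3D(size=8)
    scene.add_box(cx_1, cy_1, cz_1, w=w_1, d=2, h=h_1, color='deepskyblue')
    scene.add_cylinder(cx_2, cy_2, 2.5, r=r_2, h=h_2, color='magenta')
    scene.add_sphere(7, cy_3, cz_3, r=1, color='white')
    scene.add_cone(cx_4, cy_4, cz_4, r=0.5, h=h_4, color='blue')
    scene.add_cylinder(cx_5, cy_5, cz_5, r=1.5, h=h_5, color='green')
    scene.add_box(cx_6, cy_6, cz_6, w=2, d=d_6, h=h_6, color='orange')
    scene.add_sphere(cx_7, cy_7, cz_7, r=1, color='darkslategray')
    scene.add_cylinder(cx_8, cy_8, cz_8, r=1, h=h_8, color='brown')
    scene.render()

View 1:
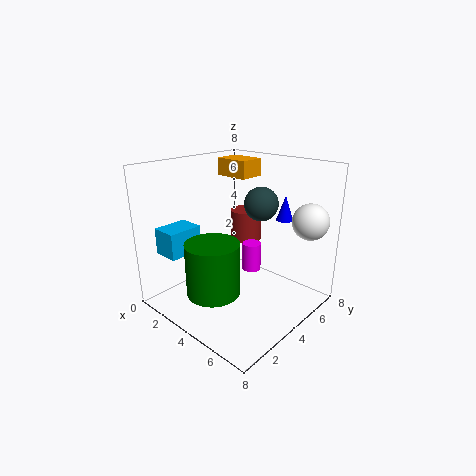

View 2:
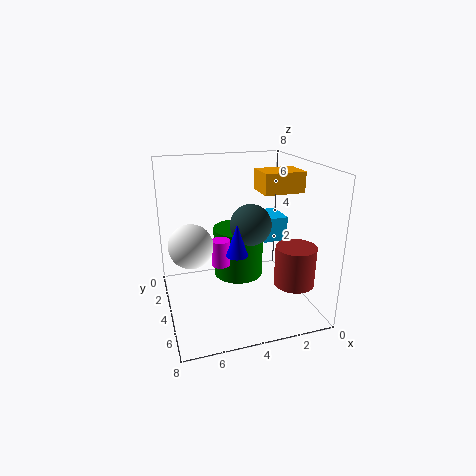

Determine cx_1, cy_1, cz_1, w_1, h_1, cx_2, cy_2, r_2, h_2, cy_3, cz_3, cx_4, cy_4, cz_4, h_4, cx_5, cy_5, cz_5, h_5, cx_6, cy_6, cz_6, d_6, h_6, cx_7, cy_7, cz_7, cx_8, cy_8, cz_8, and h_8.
cx_1 = 0.5, cy_1 = 1, cz_1 = 3, w_1 = 1.5, h_1 = 1.5, cx_2 = 5, cy_2 = 4, r_2 = 0.5, h_2 = 1.5, cy_3 = 6.5, cz_3 = 5, cx_4 = 5, cy_4 = 7, cz_4 = 4.5, h_4 = 1.5, cx_5 = 3.5, cy_5 = 2.5, cz_5 = 1, h_5 = 3, cx_6 = 1.5, cy_6 = 5, cz_6 = 7, d_6 = 1.5, h_6 = 1, cx_7 = 4, cy_7 = 6, cz_7 = 5.5, cx_8 = 2, cy_8 = 7, cz_8 = 2.5, h_8 = 2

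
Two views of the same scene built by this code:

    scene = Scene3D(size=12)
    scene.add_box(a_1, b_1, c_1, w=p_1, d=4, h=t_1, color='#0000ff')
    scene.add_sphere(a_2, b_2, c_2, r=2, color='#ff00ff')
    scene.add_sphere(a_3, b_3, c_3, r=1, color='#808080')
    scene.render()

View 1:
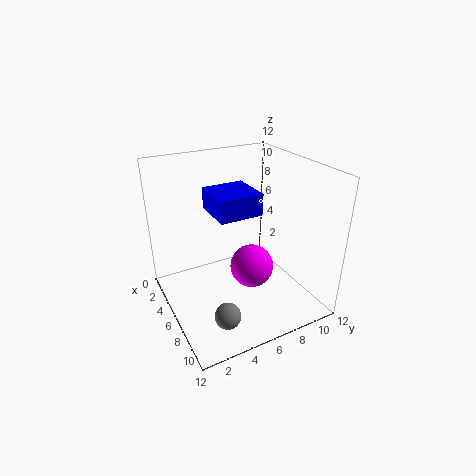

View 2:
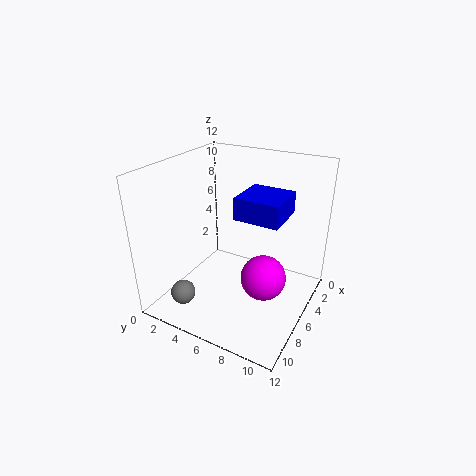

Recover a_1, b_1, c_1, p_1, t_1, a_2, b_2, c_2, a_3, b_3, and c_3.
a_1 = 1
b_1 = 5
c_1 = 7
p_1 = 4
t_1 = 2
a_2 = 5
b_2 = 8
c_2 = 2
a_3 = 10
b_3 = 3
c_3 = 2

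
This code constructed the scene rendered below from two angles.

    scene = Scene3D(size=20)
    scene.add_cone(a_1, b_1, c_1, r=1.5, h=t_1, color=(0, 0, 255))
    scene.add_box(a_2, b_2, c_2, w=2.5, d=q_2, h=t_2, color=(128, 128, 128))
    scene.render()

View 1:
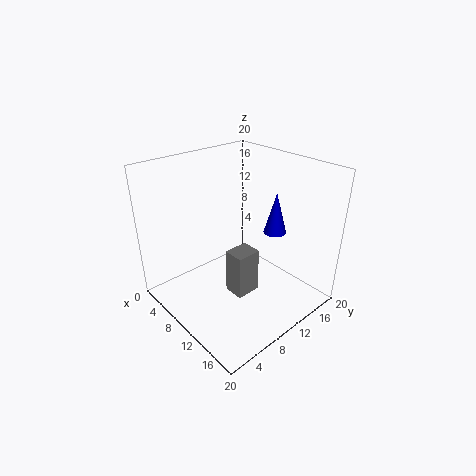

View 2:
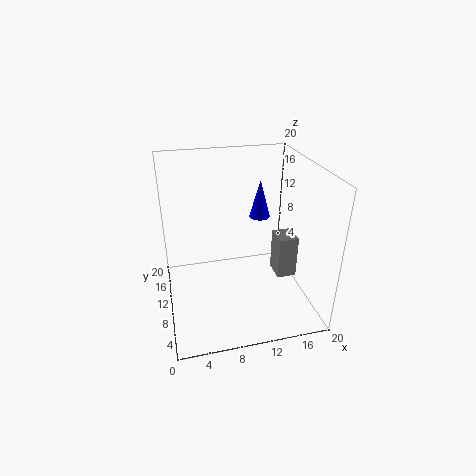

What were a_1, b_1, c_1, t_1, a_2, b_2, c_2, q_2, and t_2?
a_1 = 14
b_1 = 13
c_1 = 11.5
t_1 = 5.5
a_2 = 14
b_2 = 4.5
c_2 = 6.5
q_2 = 3
t_2 = 5.5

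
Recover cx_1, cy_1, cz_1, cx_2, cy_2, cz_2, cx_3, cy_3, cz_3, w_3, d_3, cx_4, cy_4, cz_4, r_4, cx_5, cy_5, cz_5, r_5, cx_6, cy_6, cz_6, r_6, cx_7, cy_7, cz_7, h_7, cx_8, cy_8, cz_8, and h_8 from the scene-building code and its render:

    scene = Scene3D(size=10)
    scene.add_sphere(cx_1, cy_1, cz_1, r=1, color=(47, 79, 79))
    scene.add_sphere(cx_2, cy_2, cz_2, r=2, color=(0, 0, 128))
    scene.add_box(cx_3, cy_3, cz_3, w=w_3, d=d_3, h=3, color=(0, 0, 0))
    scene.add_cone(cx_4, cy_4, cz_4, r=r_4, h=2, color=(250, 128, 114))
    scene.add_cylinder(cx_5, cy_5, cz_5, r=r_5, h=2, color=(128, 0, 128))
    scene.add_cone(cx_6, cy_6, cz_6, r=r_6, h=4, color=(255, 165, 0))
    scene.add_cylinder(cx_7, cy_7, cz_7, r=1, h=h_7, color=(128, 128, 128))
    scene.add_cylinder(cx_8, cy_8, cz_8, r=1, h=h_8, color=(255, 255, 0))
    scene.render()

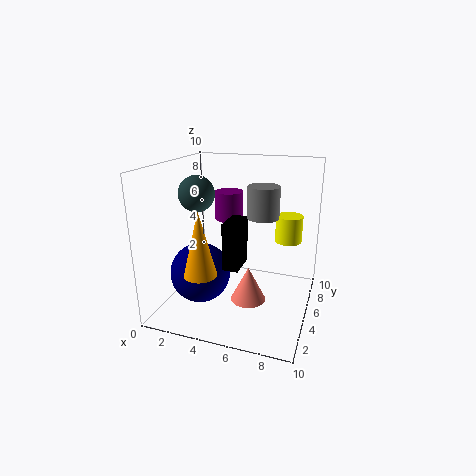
cx_1 = 4, cy_1 = 1, cz_1 = 9, cx_2 = 3, cy_2 = 3, cz_2 = 3, cx_3 = 5, cy_3 = 2, cz_3 = 4, w_3 = 1, d_3 = 2, cx_4 = 7, cy_4 = 1, cz_4 = 3, r_4 = 1, cx_5 = 4, cy_5 = 6, cz_5 = 6, r_5 = 1, cx_6 = 4, cy_6 = 1, cz_6 = 4, r_6 = 1, cx_7 = 7, cy_7 = 4, cz_7 = 7, h_7 = 2, cx_8 = 8, cy_8 = 8, cz_8 = 4, h_8 = 2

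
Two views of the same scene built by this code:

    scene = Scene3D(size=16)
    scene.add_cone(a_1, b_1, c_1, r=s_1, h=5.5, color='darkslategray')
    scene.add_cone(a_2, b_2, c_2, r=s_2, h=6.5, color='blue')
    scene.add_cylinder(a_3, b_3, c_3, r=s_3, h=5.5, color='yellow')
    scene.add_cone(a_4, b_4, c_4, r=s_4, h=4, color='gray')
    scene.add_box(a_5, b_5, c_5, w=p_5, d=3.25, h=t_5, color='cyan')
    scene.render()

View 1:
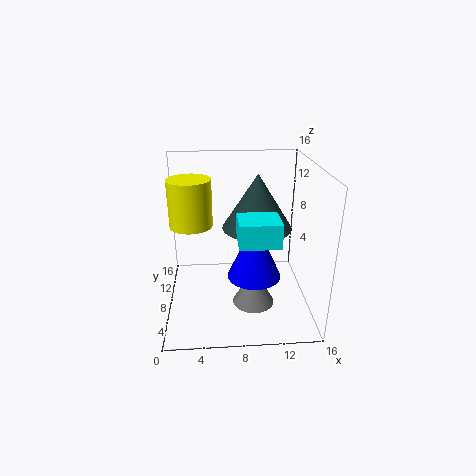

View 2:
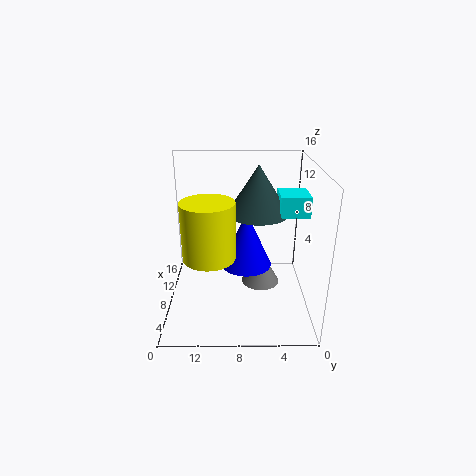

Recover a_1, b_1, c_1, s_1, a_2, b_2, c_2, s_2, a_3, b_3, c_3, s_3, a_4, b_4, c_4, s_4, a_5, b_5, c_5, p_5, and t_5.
a_1 = 9.75
b_1 = 5.75
c_1 = 10.25
s_1 = 3.5
a_2 = 9.75
b_2 = 7
c_2 = 3.75
s_2 = 3
a_3 = 2.75
b_3 = 10.75
c_3 = 8.5
s_3 = 2.5
a_4 = 9.5
b_4 = 5.25
c_4 = 1.5
s_4 = 2.25
a_5 = 7.5
b_5 = 0.25
c_5 = 10.5
p_5 = 3.75
t_5 = 2.25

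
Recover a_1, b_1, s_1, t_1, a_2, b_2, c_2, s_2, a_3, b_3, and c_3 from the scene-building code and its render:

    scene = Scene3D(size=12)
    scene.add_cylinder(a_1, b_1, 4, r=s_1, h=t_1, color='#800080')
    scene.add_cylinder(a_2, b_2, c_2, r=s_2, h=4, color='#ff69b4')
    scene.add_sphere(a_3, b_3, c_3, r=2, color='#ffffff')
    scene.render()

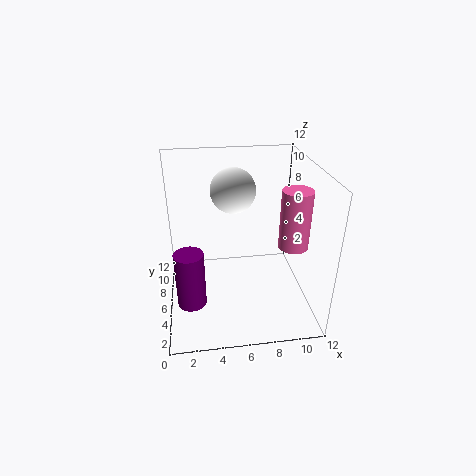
a_1 = 2, b_1 = 1, s_1 = 1, t_1 = 4, a_2 = 9, b_2 = 1, c_2 = 8, s_2 = 1, a_3 = 6, b_3 = 9, c_3 = 9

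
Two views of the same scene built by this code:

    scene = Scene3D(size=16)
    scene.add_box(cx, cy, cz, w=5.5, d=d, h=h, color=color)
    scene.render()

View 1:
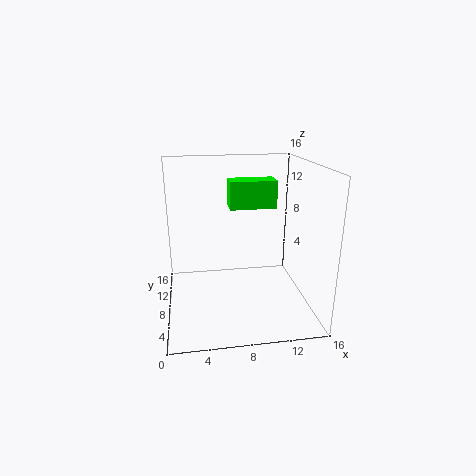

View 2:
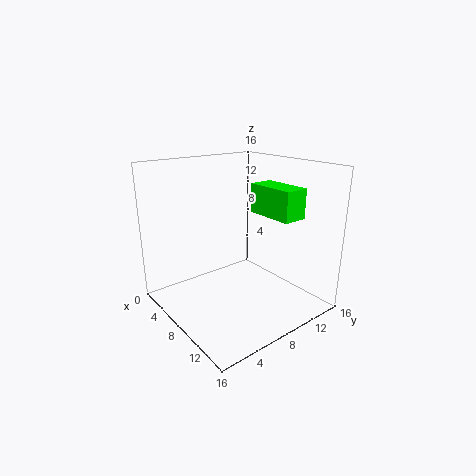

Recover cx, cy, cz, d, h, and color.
cx = 7.5
cy = 10.25
cz = 10.5
d = 2.75
h = 3.25
color = 'lime'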